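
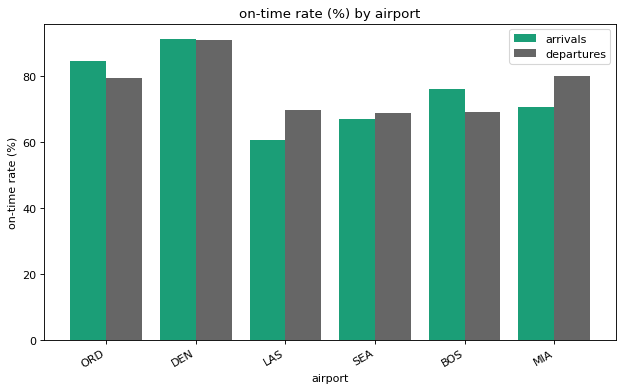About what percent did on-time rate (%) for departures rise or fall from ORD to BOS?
≈ -12.5%

ORD ≈ 80, BOS ≈ 70; (70 − 80) / 80 ≈ -12.5%.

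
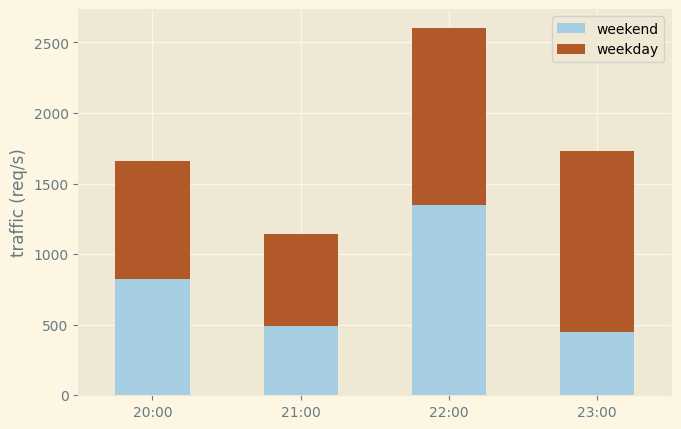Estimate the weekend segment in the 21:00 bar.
≈ 500

weekend top ≈ 500, bottom ≈ 0; segment ≈ 500.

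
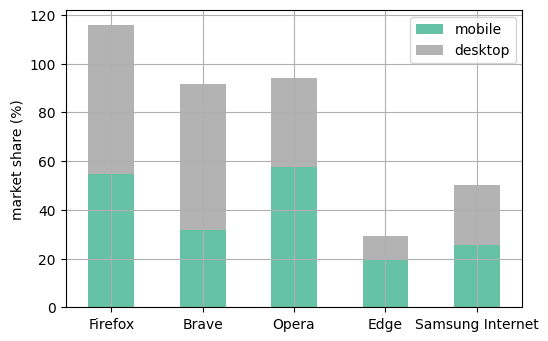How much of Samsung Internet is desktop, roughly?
desktop top ≈ 50, bottom ≈ 30; segment ≈ 20.

≈ 20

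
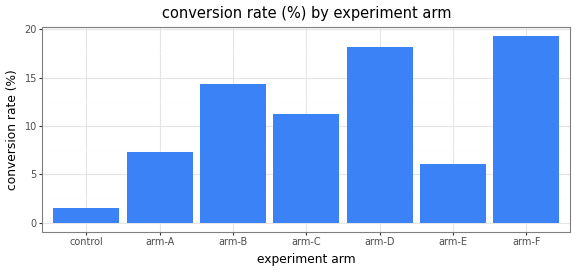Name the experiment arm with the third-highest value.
arm-B

Top 4: arm-F ≈ 20, arm-D ≈ 18, arm-B ≈ 14, arm-C ≈ 12.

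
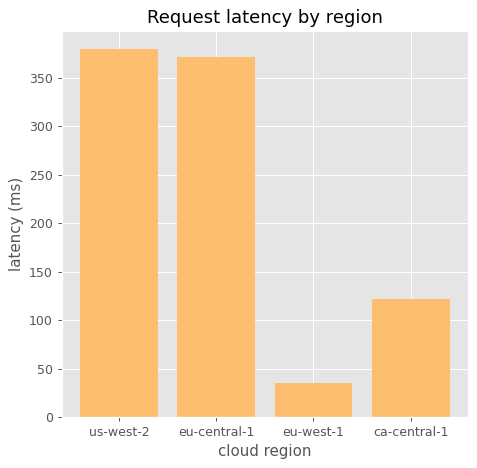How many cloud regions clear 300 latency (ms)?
Above 300: us-west-2, eu-central-1.

2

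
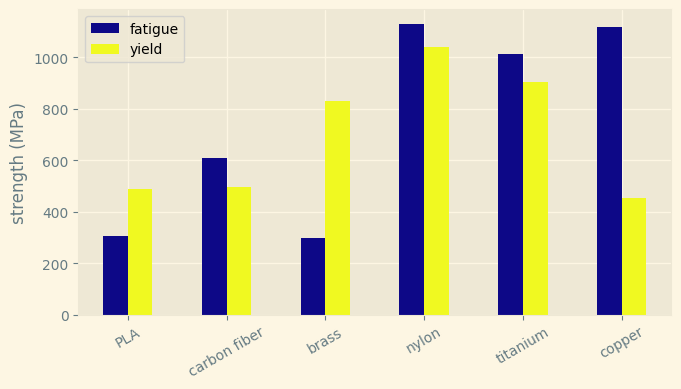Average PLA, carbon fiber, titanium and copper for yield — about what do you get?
(500 + 500 + 900 + 500) / 4 ≈ 600.

≈ 600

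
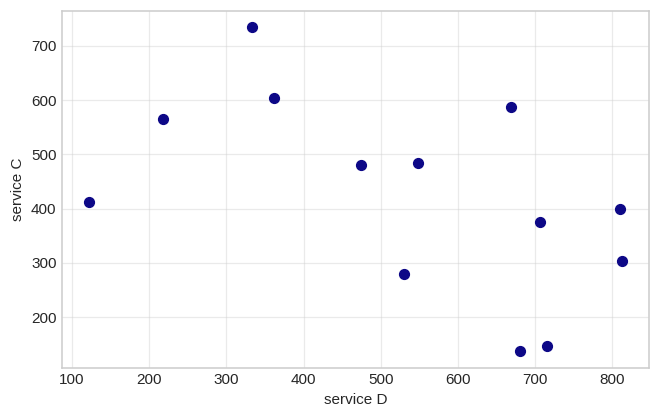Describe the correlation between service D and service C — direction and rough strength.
negative, moderate

Points are negatively correlated; moderate (|r| ≈ 0.5).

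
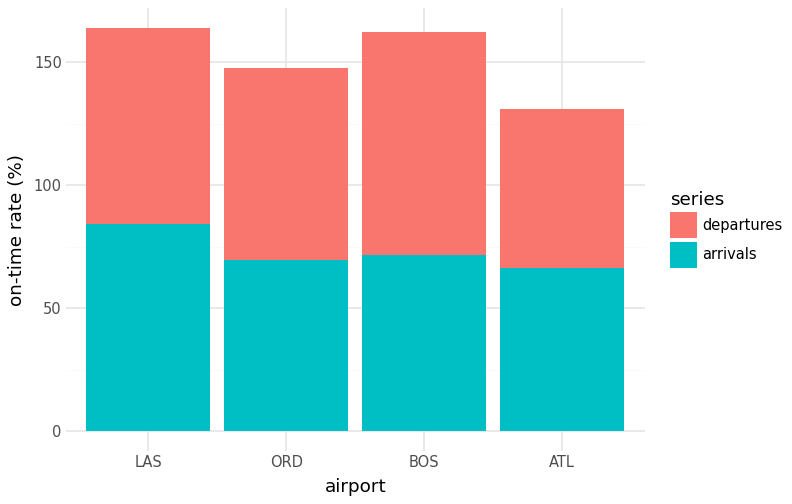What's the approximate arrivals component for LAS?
≈ 80

arrivals top ≈ 80, bottom ≈ 0; segment ≈ 80.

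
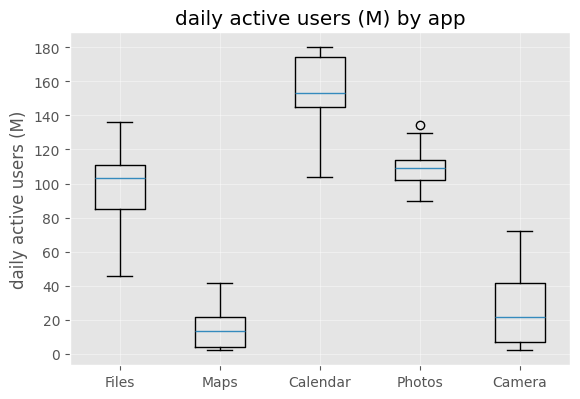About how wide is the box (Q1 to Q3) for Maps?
Q3 ≈ 20, Q1 ≈ 0; IQR ≈ 20.

≈ 20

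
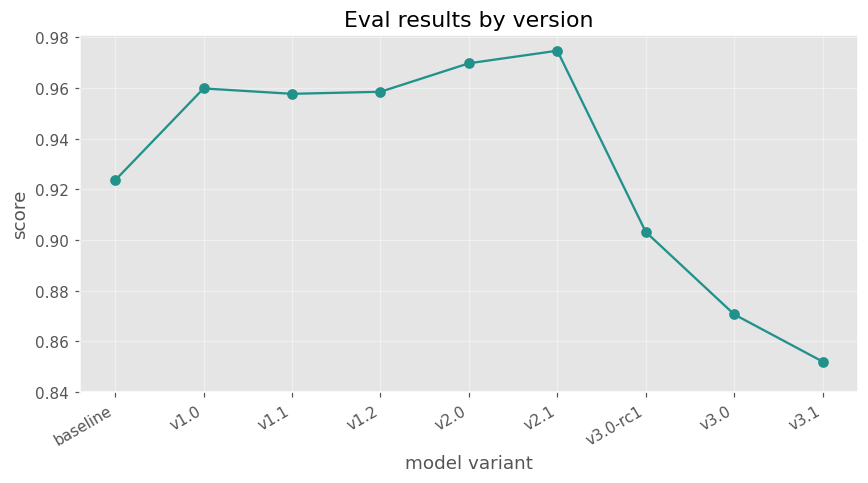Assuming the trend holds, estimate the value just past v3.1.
Last three: 0.90, 0.88, 0.86 → slope ≈ -0.02/step → next ≈ 0.84.

≈ 0.84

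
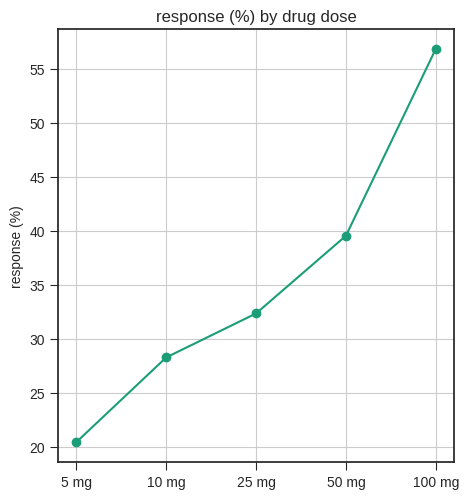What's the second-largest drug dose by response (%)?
50 mg

Top 3: 100 mg ≈ 55, 50 mg ≈ 40, 25 mg ≈ 30.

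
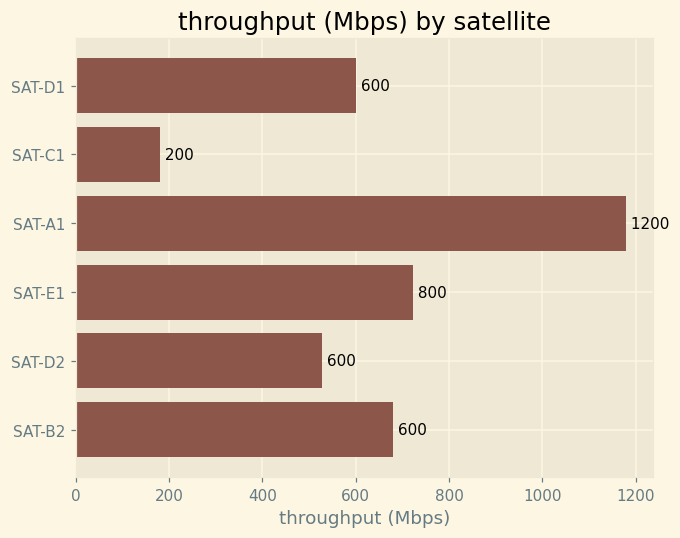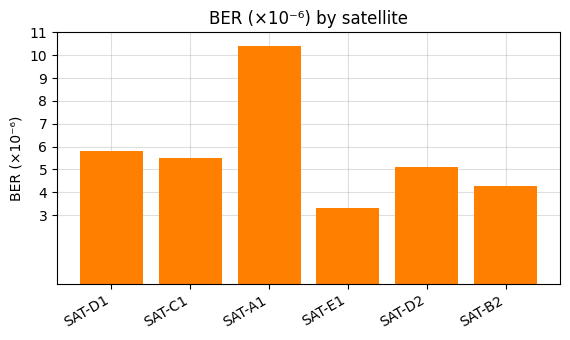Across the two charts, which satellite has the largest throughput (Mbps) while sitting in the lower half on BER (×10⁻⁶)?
Chart 2 median BER (×10⁻⁶) ≈ 5; below-median satellites: SAT-E1, SAT-D2, SAT-B2. Among those, SAT-E1 has the highest throughput (Mbps) (≈ 800).

SAT-E1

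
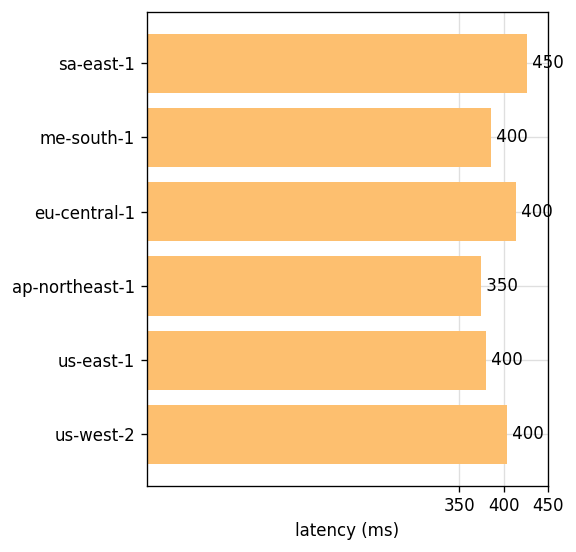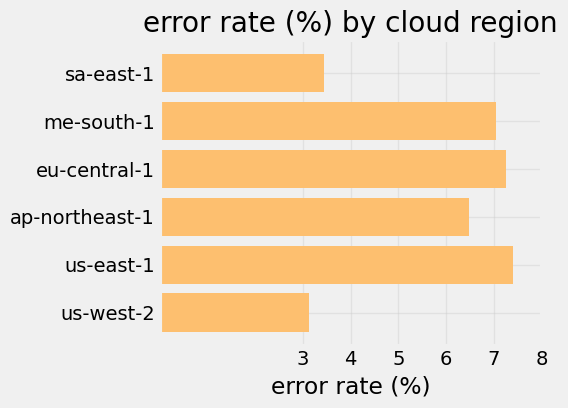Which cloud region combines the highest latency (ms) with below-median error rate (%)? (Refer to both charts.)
sa-east-1

Chart 2 median error rate (%) ≈ 7; below-median cloud regions: sa-east-1, ap-northeast-1, us-west-2. Among those, sa-east-1 has the highest latency (ms) (≈ 450).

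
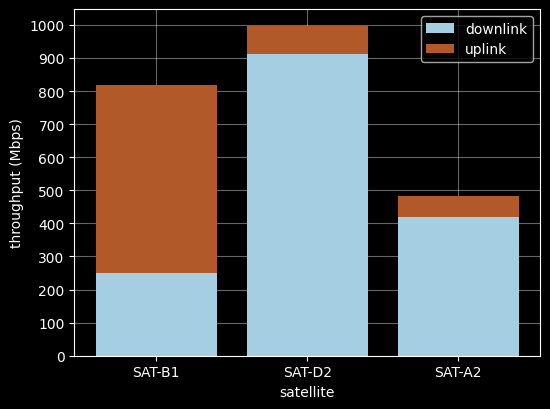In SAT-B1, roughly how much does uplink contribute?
≈ 600

uplink top ≈ 800, bottom ≈ 200; segment ≈ 600.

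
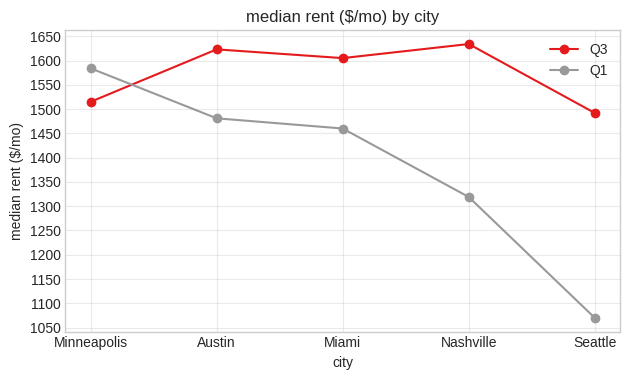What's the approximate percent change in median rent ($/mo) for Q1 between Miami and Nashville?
Miami ≈ 1450, Nashville ≈ 1300; (1300 − 1450) / 1450 ≈ -10.3%.

≈ -10.3%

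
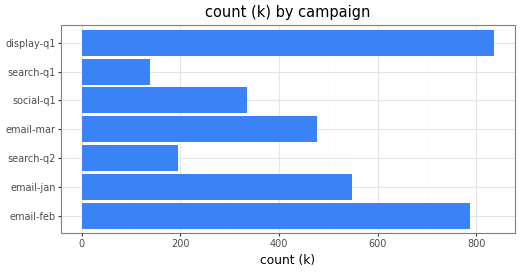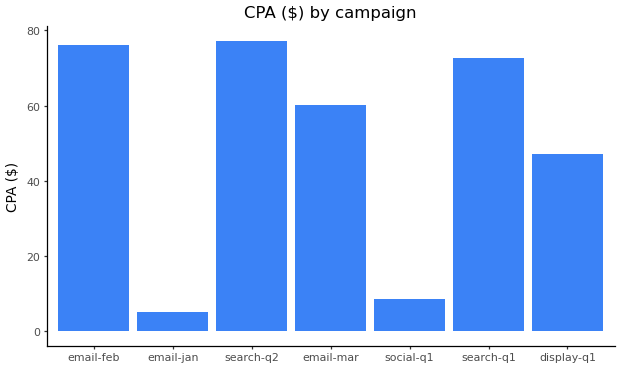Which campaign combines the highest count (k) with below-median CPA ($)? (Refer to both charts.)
Chart 2 median CPA ($) ≈ 60; below-median campaigns: email-jan, social-q1, display-q1. Among those, display-q1 has the highest count (k) (≈ 800).

display-q1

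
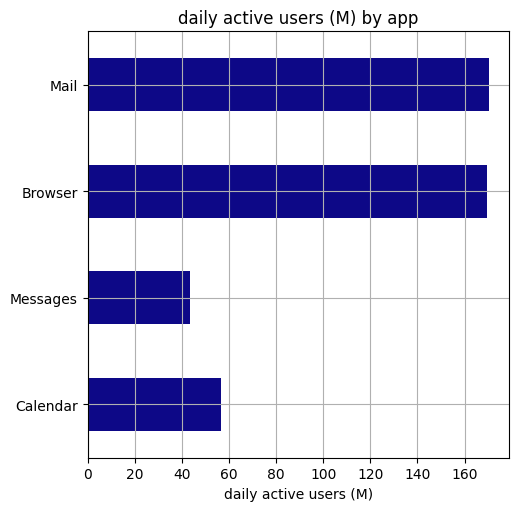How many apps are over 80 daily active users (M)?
Above 80: Browser, Mail.

2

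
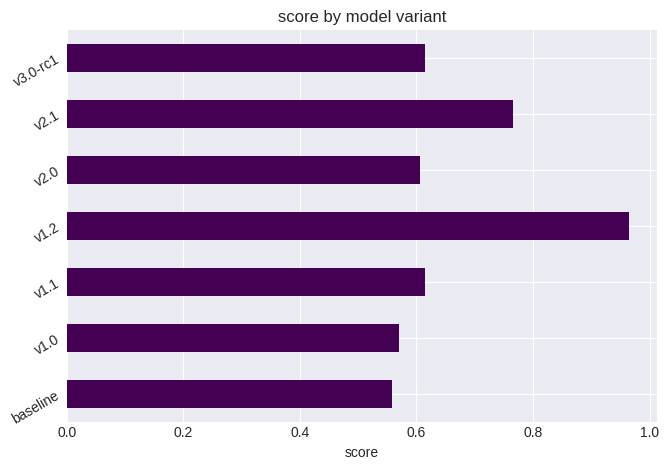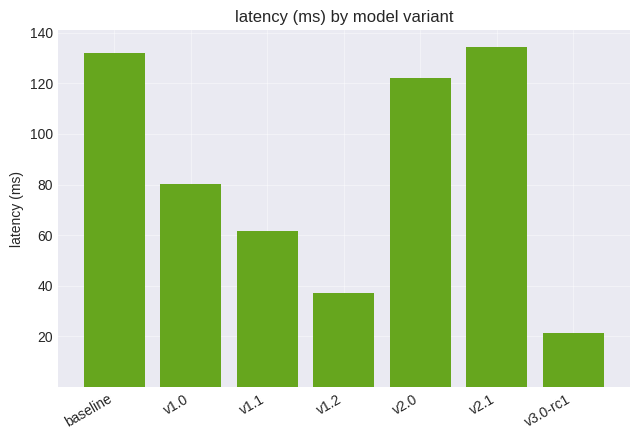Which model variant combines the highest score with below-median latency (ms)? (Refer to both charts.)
v1.2

Chart 2 median latency (ms) ≈ 80; below-median model variants: v1.1, v1.2, v3.0-rc1. Among those, v1.2 has the highest score (≈ 1).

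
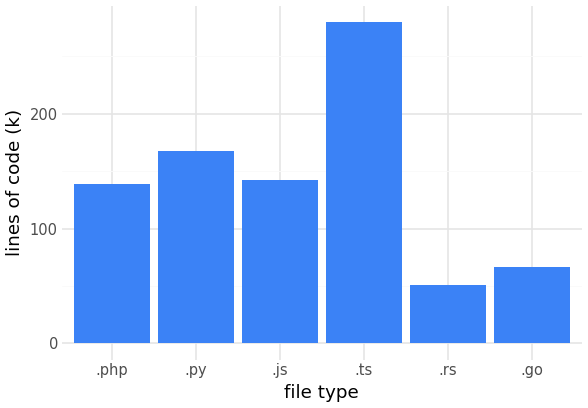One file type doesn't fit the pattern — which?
.ts ≈ 275; the rest sit between ≈ 50 and ≈ 175.

.ts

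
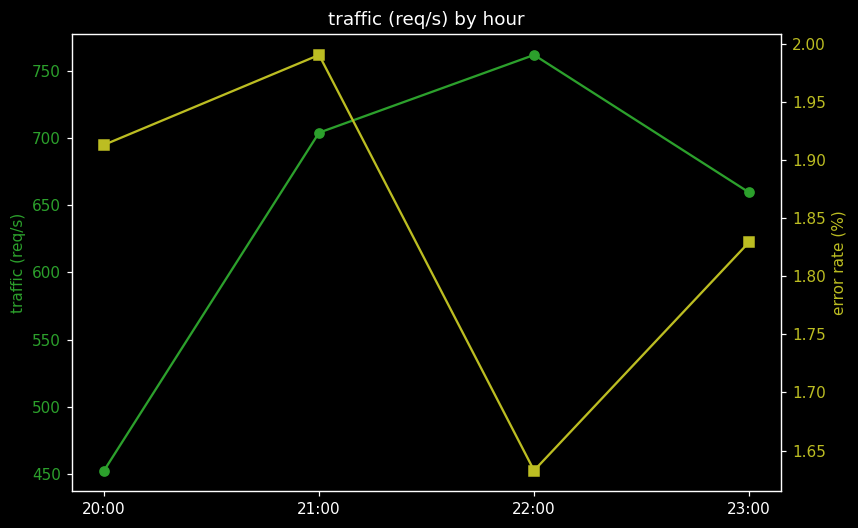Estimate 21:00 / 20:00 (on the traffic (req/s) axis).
21:00 ≈ 700, 20:00 ≈ 450; 700/450 ≈ 1.56.

≈ 1.56×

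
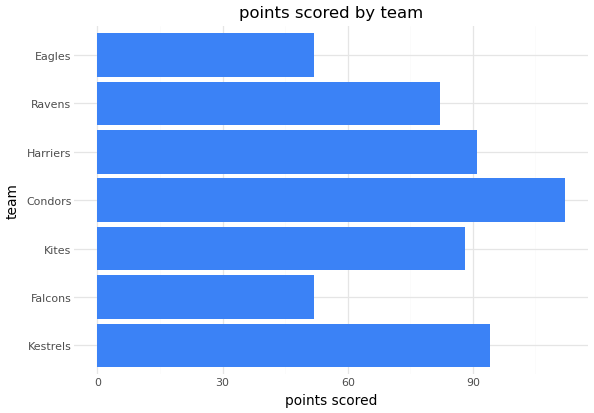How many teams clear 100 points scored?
Above 100: Condors.

1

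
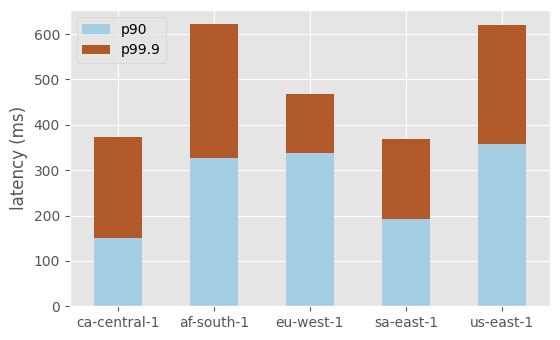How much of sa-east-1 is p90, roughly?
≈ 200

p90 top ≈ 200, bottom ≈ 0; segment ≈ 200.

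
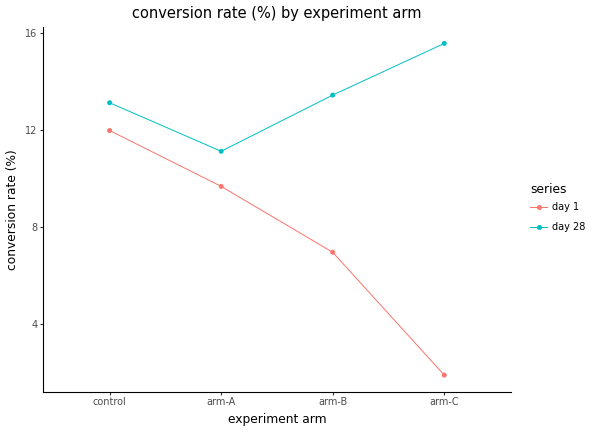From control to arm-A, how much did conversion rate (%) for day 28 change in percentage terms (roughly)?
control ≈ 14, arm-A ≈ 12; (12 − 14) / 14 ≈ -14.3%.

≈ -14.3%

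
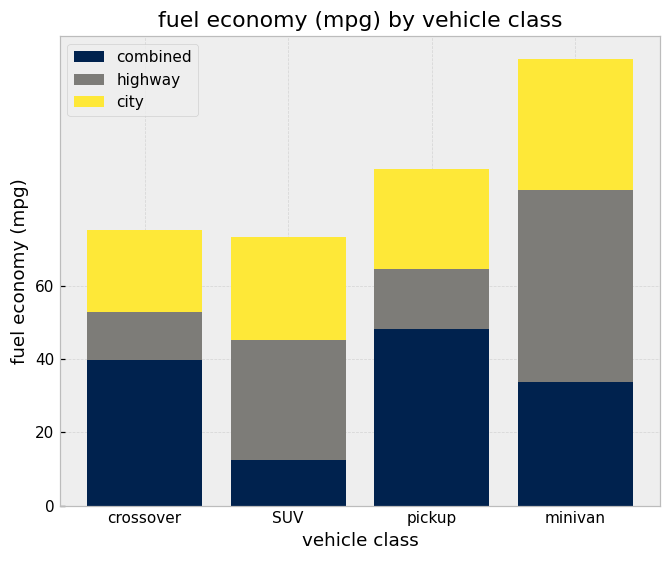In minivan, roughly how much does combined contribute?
≈ 40

combined top ≈ 40, bottom ≈ 0; segment ≈ 40.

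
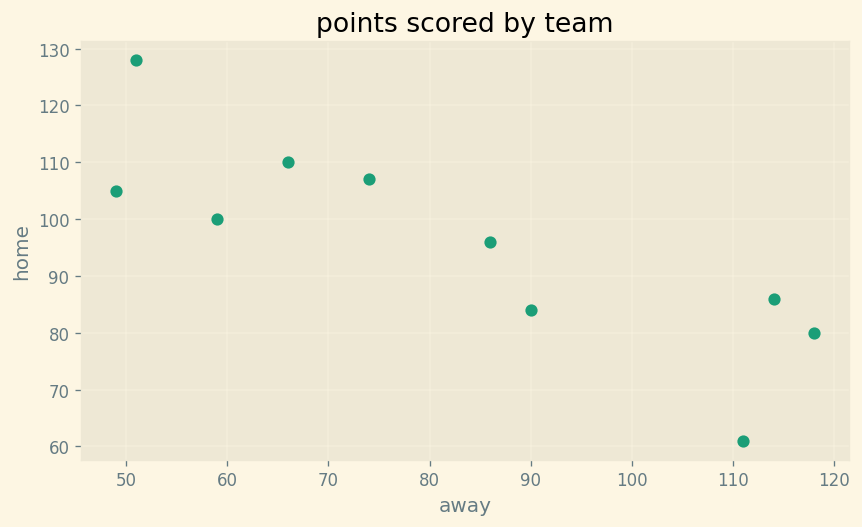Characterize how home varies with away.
negative, strong

Points are negatively correlated; strong (|r| ≈ 0.8).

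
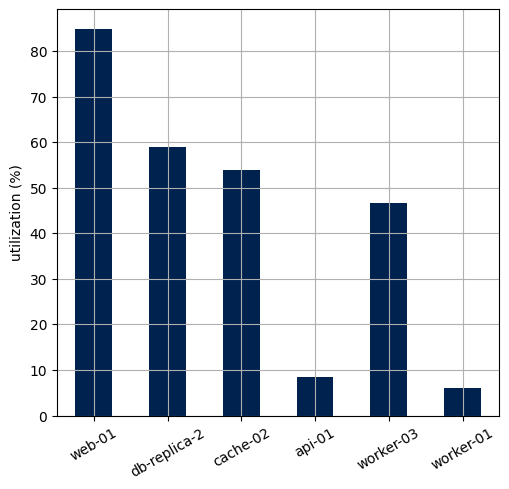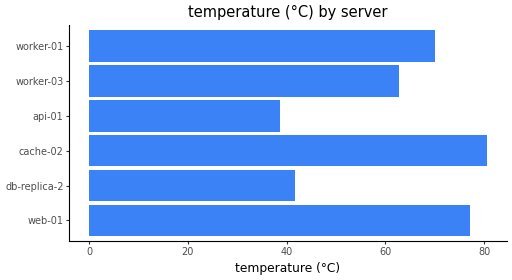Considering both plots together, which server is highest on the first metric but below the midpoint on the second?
db-replica-2

Chart 2 median temperature (°C) ≈ 70; below-median servers: db-replica-2, api-01, worker-03. Among those, db-replica-2 has the highest utilization (%) (≈ 60).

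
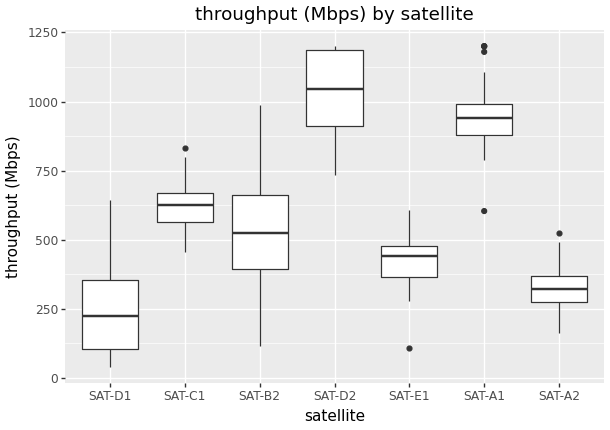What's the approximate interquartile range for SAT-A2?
Q3 ≈ 400, Q1 ≈ 300; IQR ≈ 100.

≈ 100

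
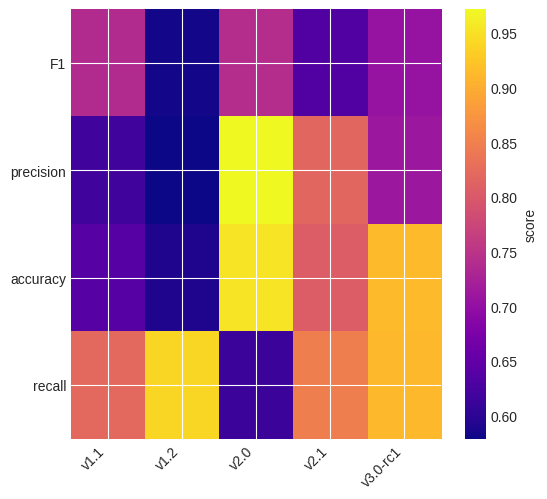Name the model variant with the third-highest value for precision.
Top 4 for precision: v2.0 ≈ 0.95, v2.1 ≈ 0.80, v3.0-rc1 ≈ 0.70, v1.1 ≈ 0.60.

v3.0-rc1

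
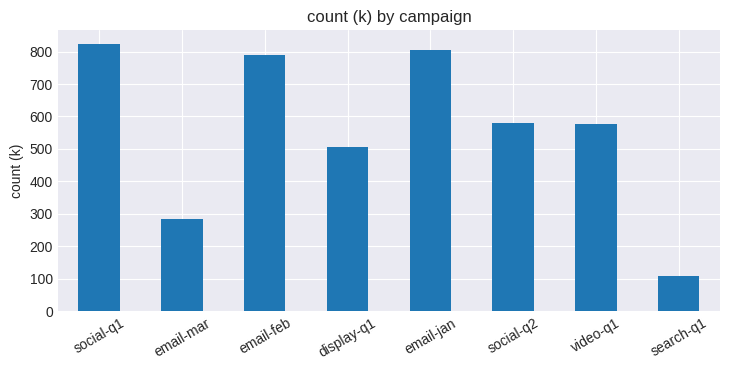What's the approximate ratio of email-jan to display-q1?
≈ 1.6×

email-jan ≈ 800, display-q1 ≈ 500; 800/500 ≈ 1.6.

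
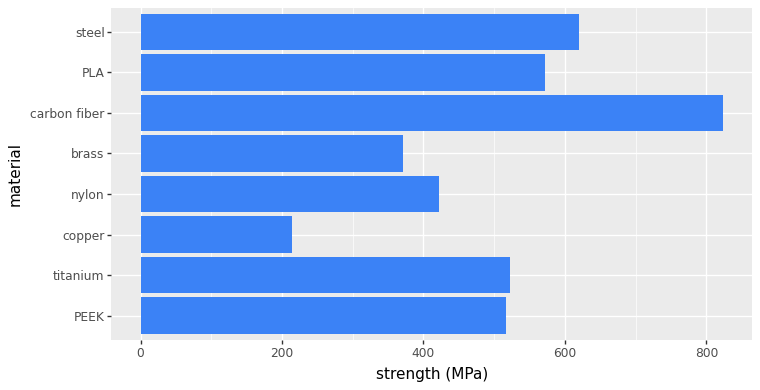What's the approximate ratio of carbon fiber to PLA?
≈ 1.33×

carbon fiber ≈ 800, PLA ≈ 600; 800/600 ≈ 1.33.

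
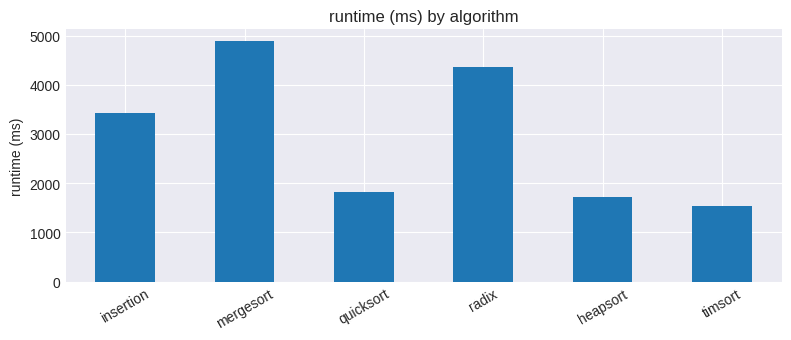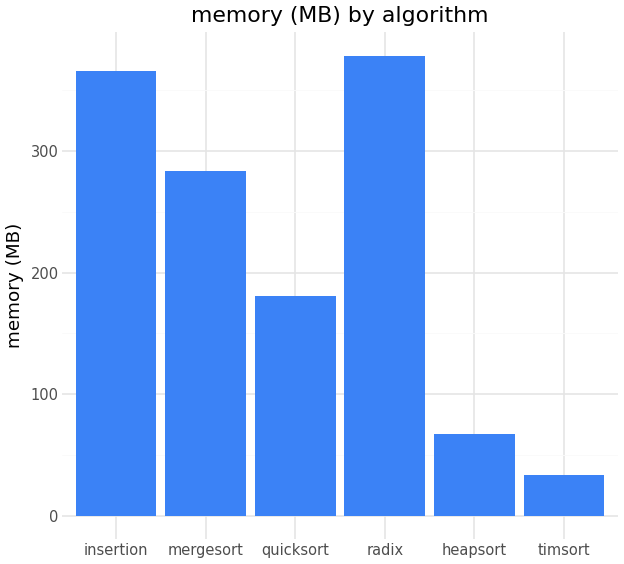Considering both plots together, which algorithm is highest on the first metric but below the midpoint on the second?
quicksort

Chart 2 median memory (MB) ≈ 250; below-median algorithms: quicksort, heapsort, timsort. Among those, quicksort has the highest runtime (ms) (≈ 2000).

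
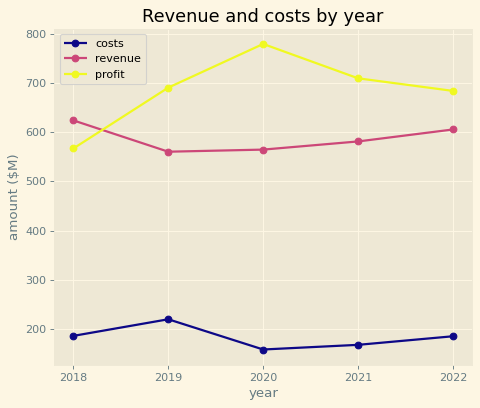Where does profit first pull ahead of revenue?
2019

2018: profit ≈ 600 vs revenue ≈ 600 (not yet); 2019: profit ≈ 700 vs revenue ≈ 600 (first crossover).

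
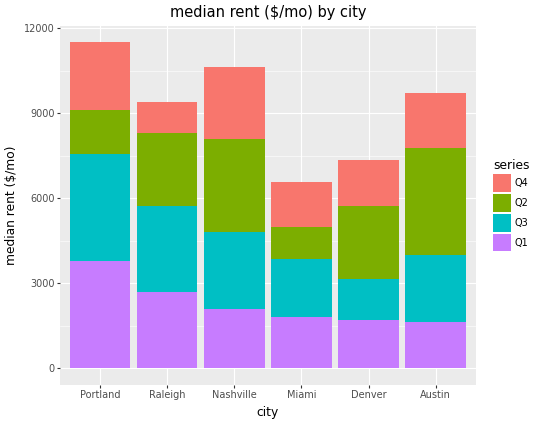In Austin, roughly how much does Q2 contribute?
≈ 4000

Q2 top ≈ 8000, bottom ≈ 4000; segment ≈ 4000.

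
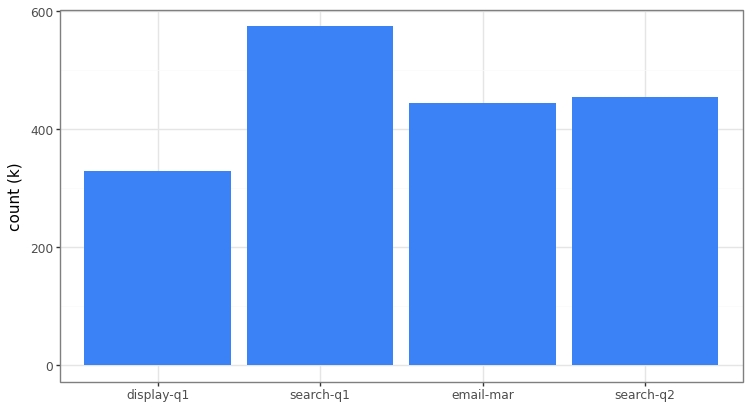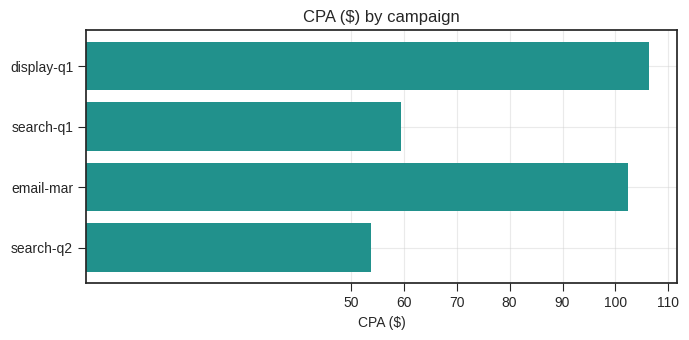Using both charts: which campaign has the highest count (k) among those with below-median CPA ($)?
Chart 2 median CPA ($) ≈ 80; below-median campaigns: search-q1, search-q2. Among those, search-q1 has the highest count (k) (≈ 600).

search-q1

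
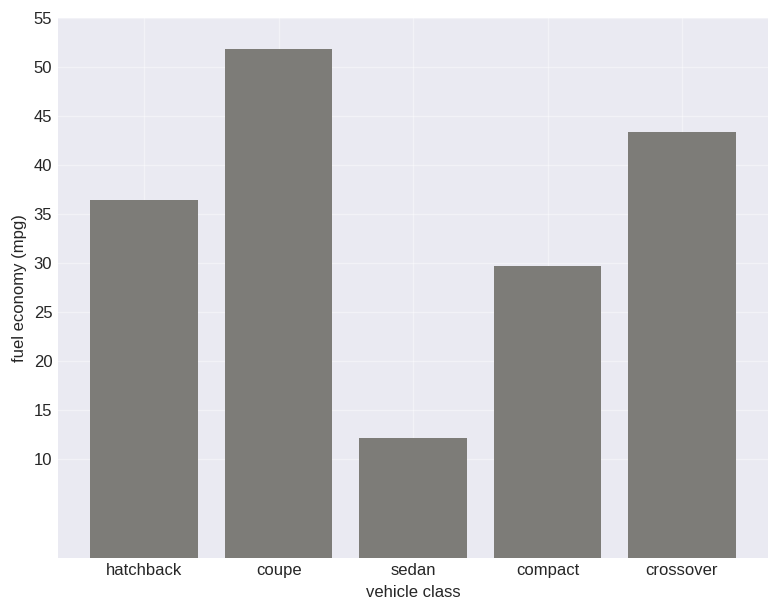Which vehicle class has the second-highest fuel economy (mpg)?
Top 3: coupe ≈ 50, crossover ≈ 45, hatchback ≈ 35.

crossover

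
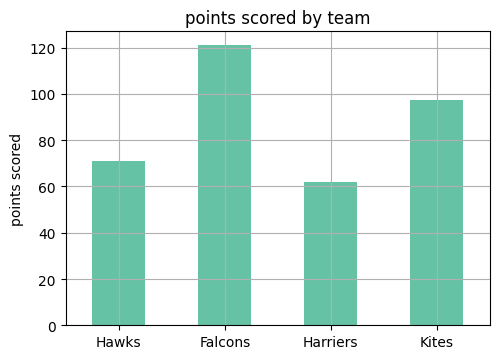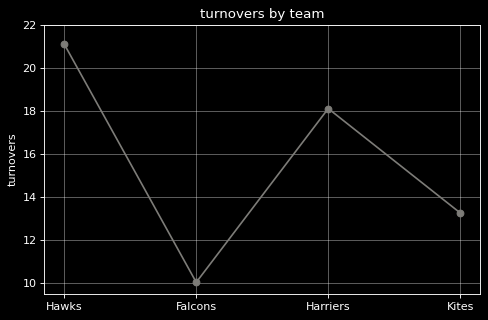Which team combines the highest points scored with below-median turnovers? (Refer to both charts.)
Falcons

Chart 2 median turnovers ≈ 16; below-median teams: Falcons, Kites. Among those, Falcons has the highest points scored (≈ 120).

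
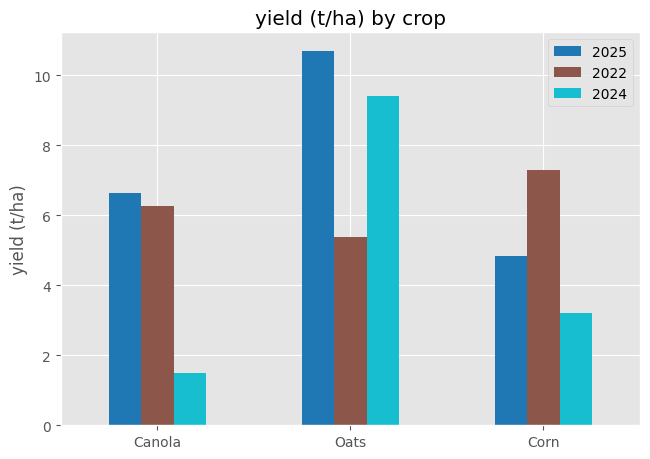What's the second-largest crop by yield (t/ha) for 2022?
Top 3 for 2022: Corn ≈ 7, Canola ≈ 6, Oats ≈ 5.

Canola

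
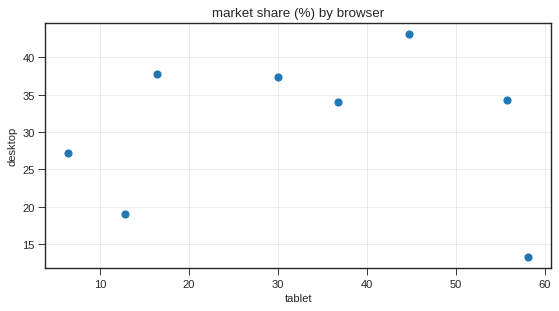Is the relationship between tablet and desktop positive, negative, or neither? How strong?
no clear correlation

Points are roughly uncorrelated; weak (|r| ≈ 0.0).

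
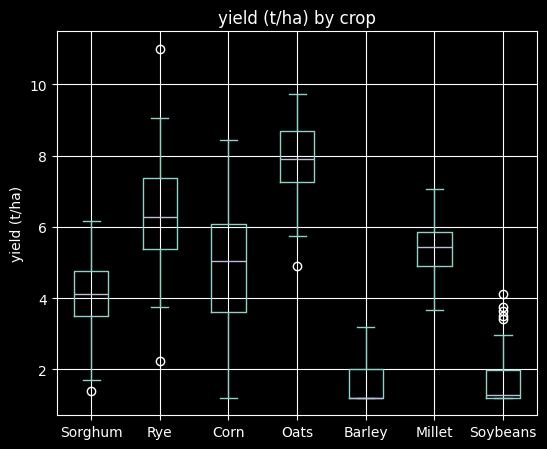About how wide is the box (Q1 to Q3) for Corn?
Q3 ≈ 6, Q1 ≈ 4; IQR ≈ 2.

≈ 2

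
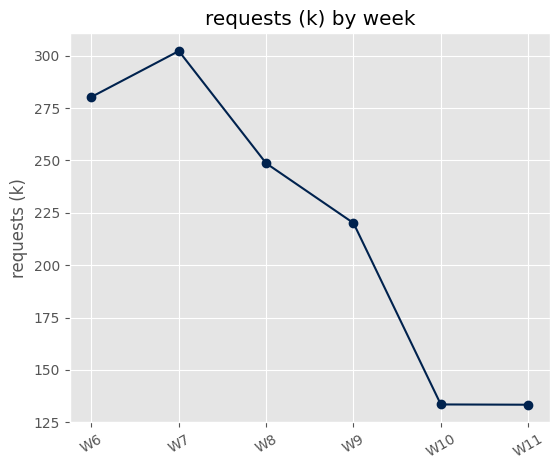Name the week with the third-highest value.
Top 4: W7 ≈ 300, W6 ≈ 280, W8 ≈ 240, W9 ≈ 220.

W8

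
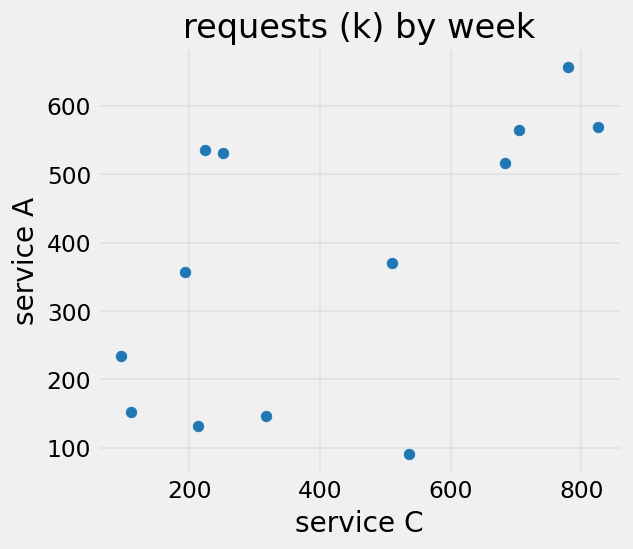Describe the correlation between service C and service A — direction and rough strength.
Points are positively correlated; moderate (|r| ≈ 0.6).

positive, moderate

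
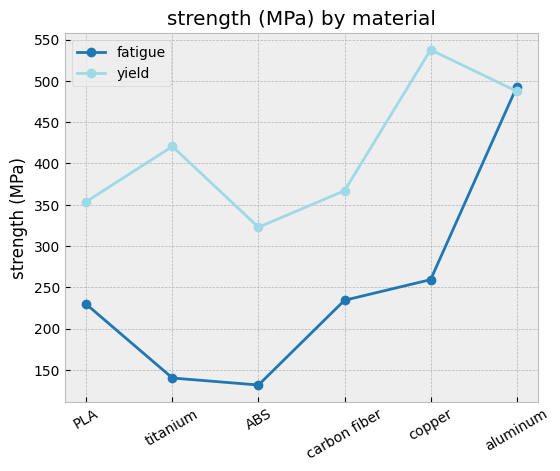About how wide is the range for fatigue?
Max aluminum ≈ 500, min ABS ≈ 150; range ≈ 350.

≈ 350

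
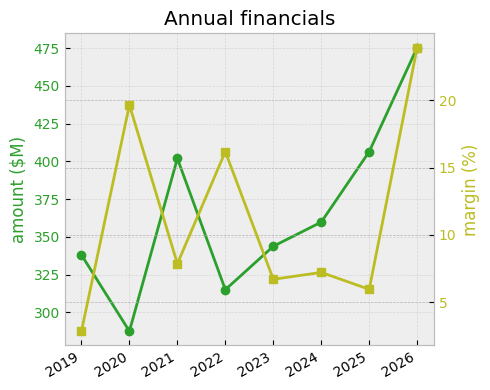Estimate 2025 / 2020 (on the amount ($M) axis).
2025 ≈ 400, 2020 ≈ 280; 400/280 ≈ 1.43.

≈ 1.43×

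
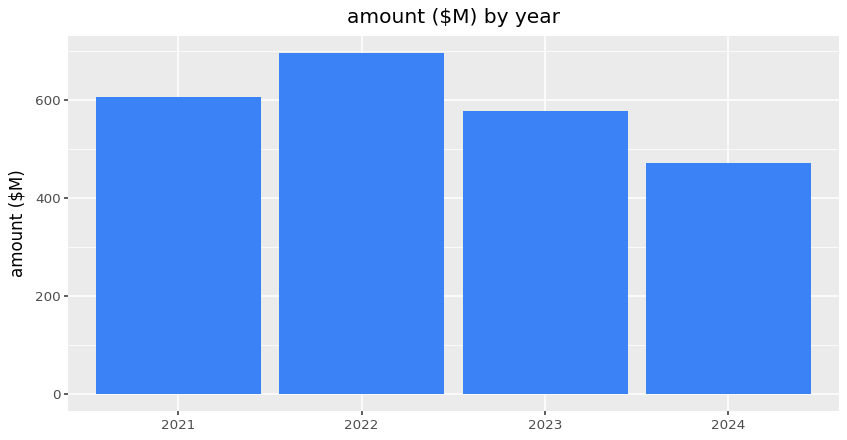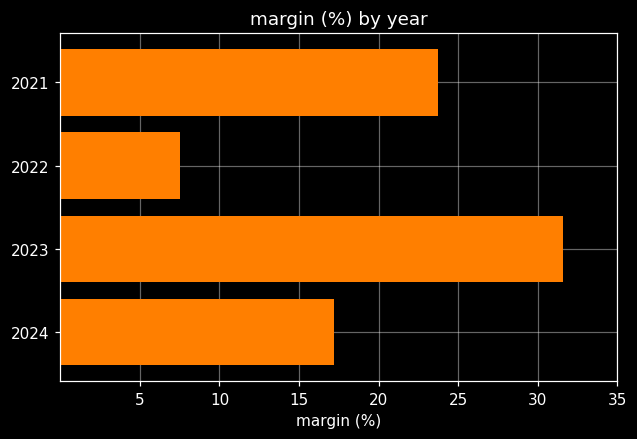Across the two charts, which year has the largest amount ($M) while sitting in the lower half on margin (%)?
Chart 2 median margin (%) ≈ 20; below-median years: 2022, 2024. Among those, 2022 has the highest amount ($M) (≈ 700).

2022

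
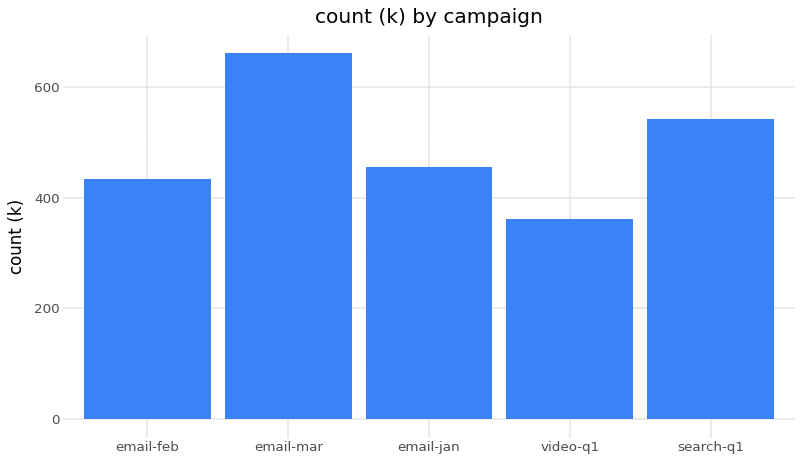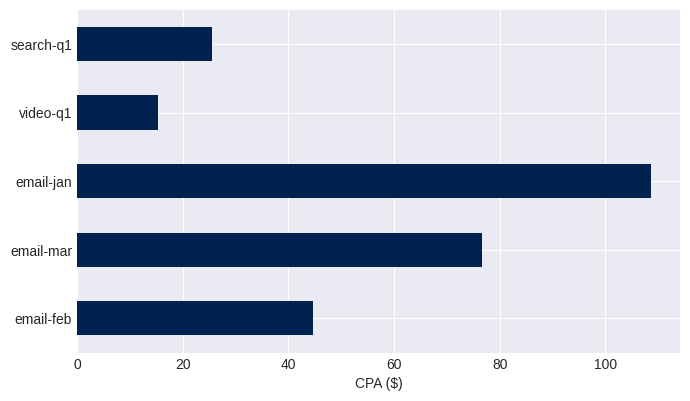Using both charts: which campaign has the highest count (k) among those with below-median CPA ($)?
Chart 2 median CPA ($) ≈ 40; below-median campaigns: video-q1, search-q1. Among those, search-q1 has the highest count (k) (≈ 500).

search-q1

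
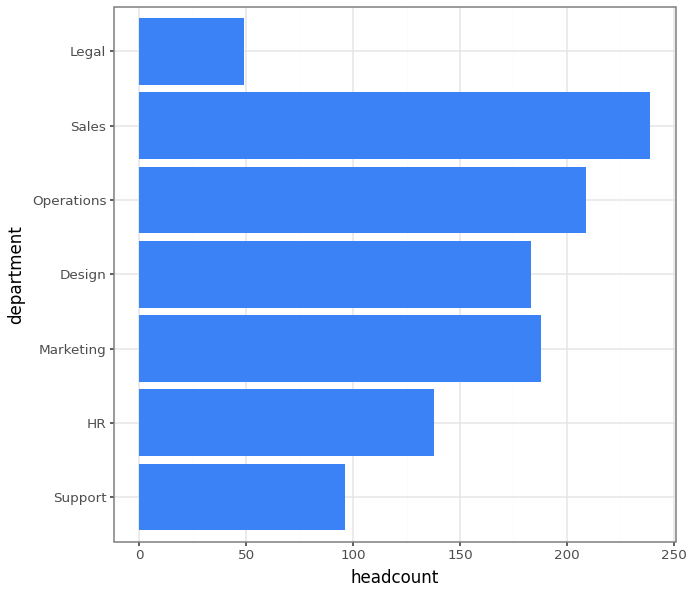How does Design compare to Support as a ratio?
Design ≈ 180, Support ≈ 100; 180/100 ≈ 1.8.

≈ 1.8×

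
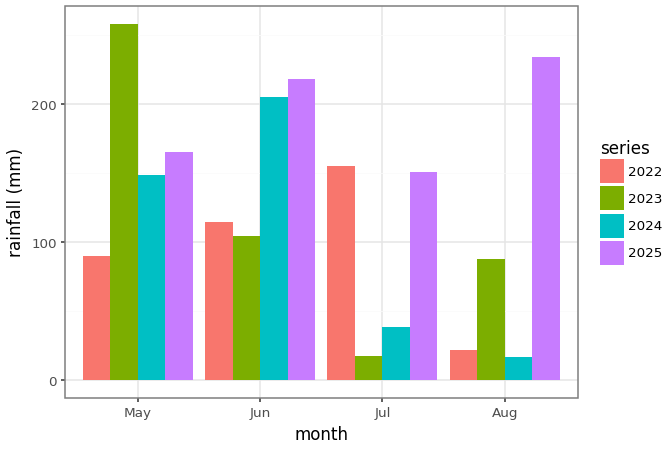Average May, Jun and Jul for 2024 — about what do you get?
(150 + 200 + 50) / 3 ≈ 133.

≈ 133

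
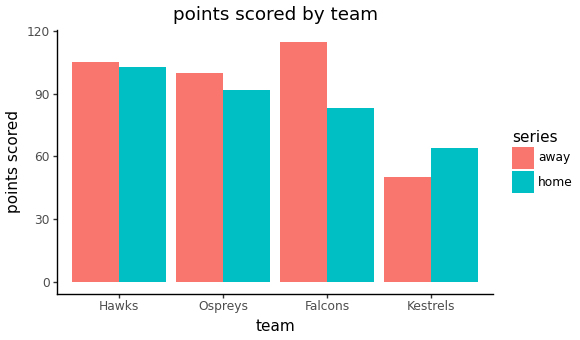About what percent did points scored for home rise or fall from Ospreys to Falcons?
≈ -11.1%

Ospreys ≈ 90, Falcons ≈ 80; (80 − 90) / 90 ≈ -11.1%.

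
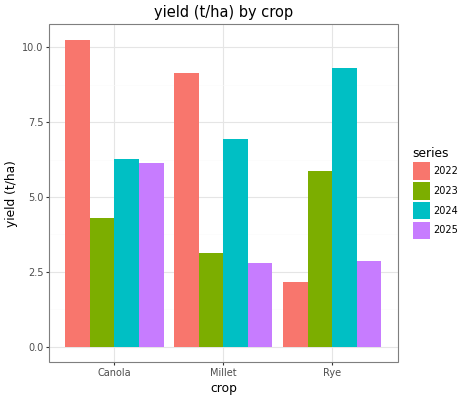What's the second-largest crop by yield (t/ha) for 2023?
Canola

Top 3 for 2023: Rye ≈ 6, Canola ≈ 4, Millet ≈ 3.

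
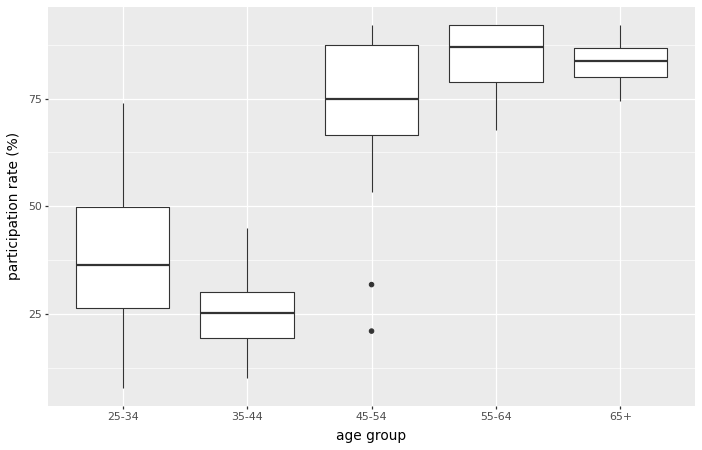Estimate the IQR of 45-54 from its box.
Q3 ≈ 85, Q1 ≈ 65; IQR ≈ 20.

≈ 20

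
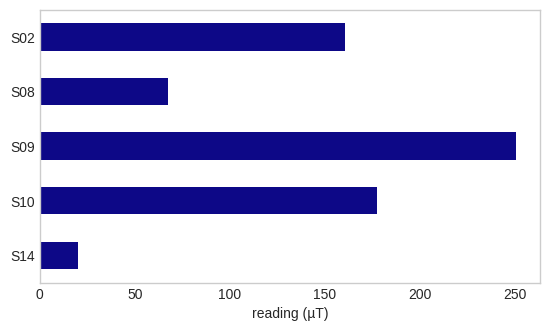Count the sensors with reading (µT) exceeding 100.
3

Above 100: S10, S09, S02.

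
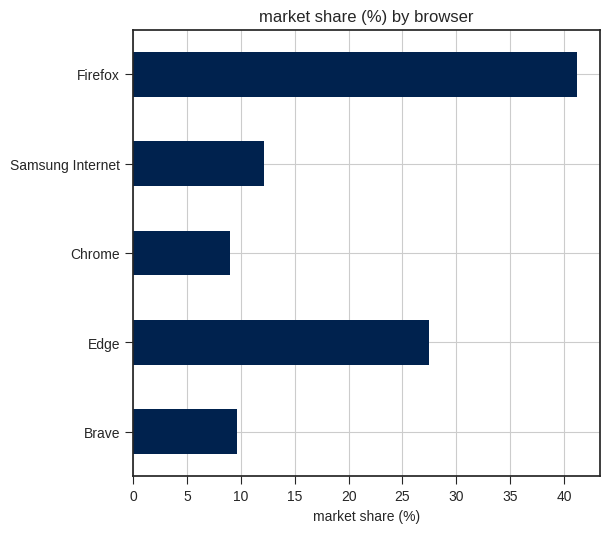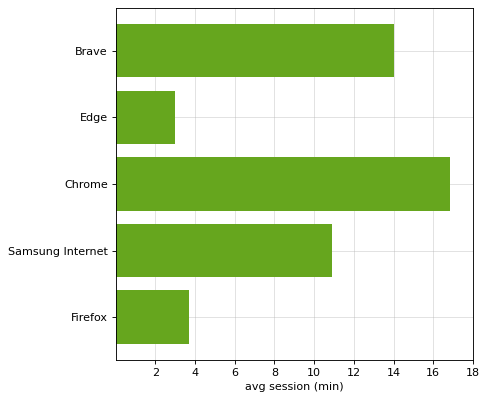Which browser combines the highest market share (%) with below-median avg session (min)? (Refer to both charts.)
Chart 2 median avg session (min) ≈ 10; below-median browsers: Edge, Firefox. Among those, Firefox has the highest market share (%) (≈ 40).

Firefox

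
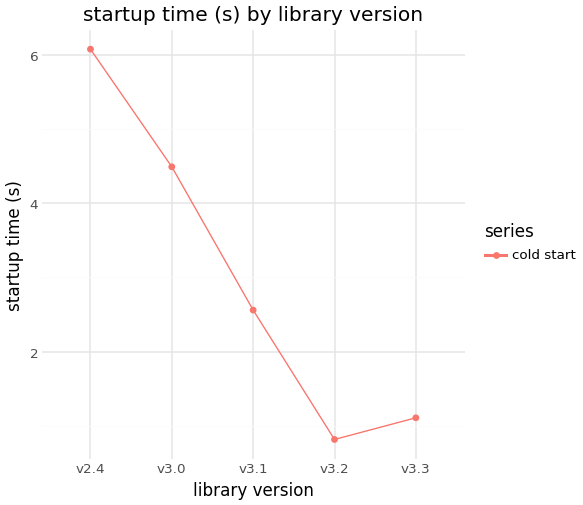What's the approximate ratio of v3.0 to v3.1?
≈ 1.8×

v3.0 ≈ 4.5, v3.1 ≈ 2.5; 4.5/2.5 ≈ 1.8.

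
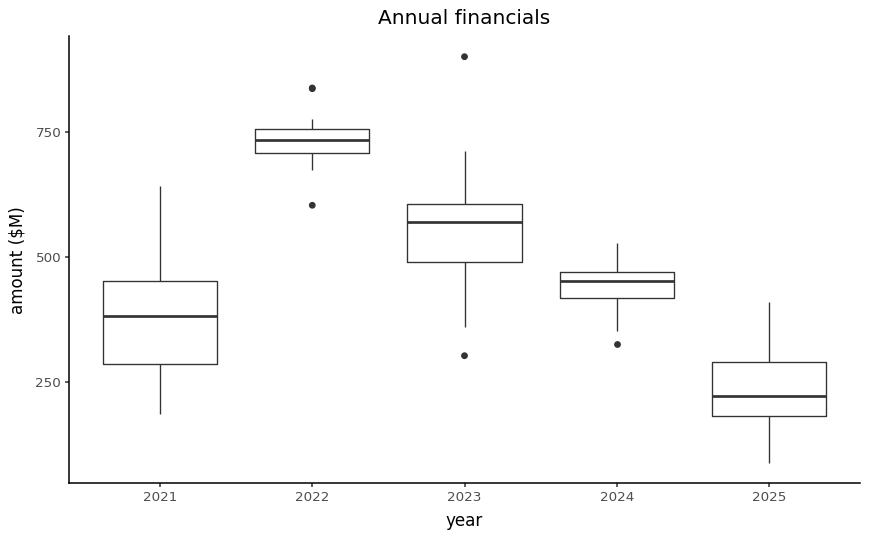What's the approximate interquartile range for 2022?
≈ 50

Q3 ≈ 750, Q1 ≈ 700; IQR ≈ 50.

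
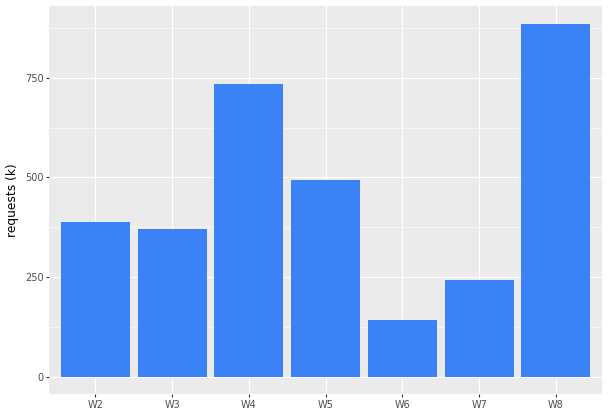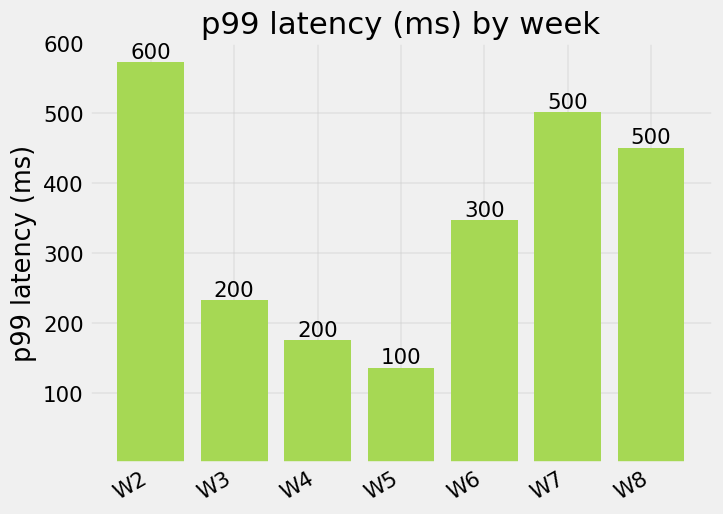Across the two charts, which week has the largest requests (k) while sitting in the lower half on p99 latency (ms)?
Chart 2 median p99 latency (ms) ≈ 300; below-median weeks: W3, W4, W5. Among those, W4 has the highest requests (k) (≈ 700).

W4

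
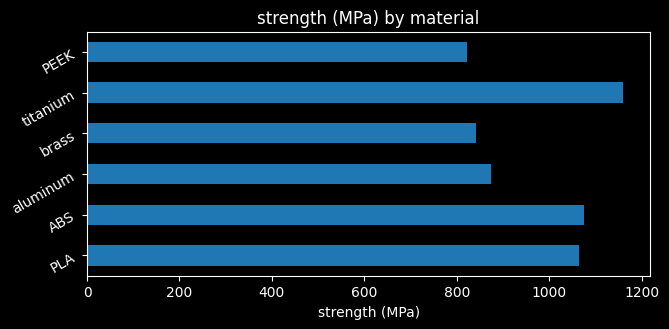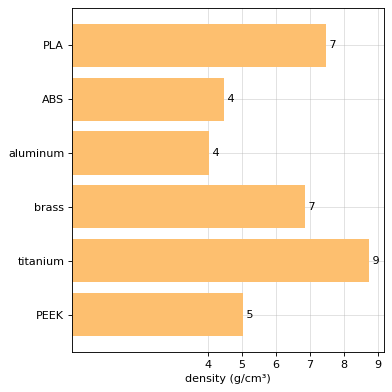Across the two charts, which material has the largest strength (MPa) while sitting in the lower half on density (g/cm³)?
Chart 2 median density (g/cm³) ≈ 6; below-median materials: ABS, aluminum, PEEK. Among those, ABS has the highest strength (MPa) (≈ 1000).

ABS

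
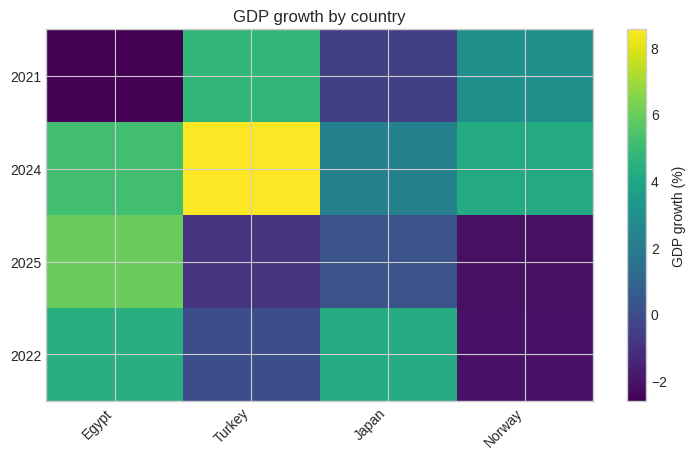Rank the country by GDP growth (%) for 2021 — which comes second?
Top 3 for 2021: Turkey ≈ 5, Norway ≈ 3, Japan ≈ -1.

Norway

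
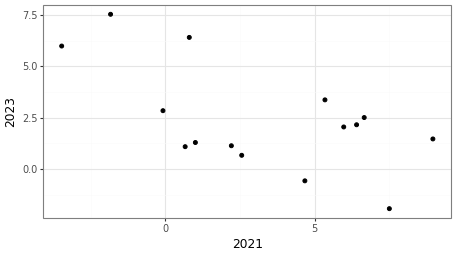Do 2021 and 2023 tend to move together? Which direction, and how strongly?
Points are negatively correlated; moderate (|r| ≈ 0.6).

negative, moderate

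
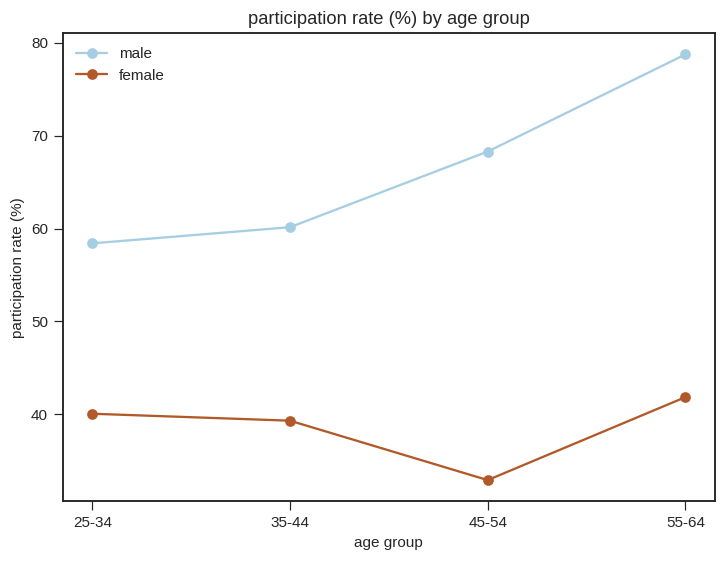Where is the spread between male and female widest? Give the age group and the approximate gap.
55-64: male ≈ 80, female ≈ 40 → gap ≈ 40. Next-largest (45-54) is only ≈ 35.

55-64, ≈ 40 %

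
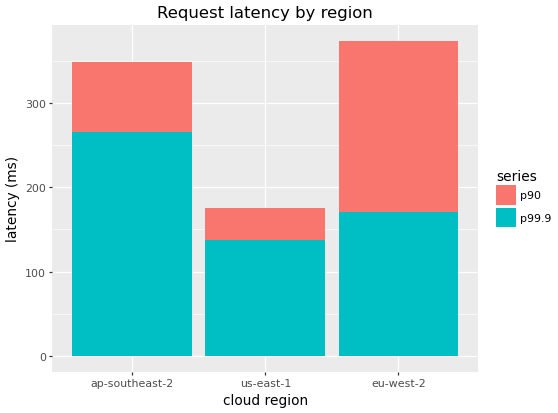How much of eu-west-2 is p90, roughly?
p90 top ≈ 350, bottom ≈ 150; segment ≈ 200.

≈ 200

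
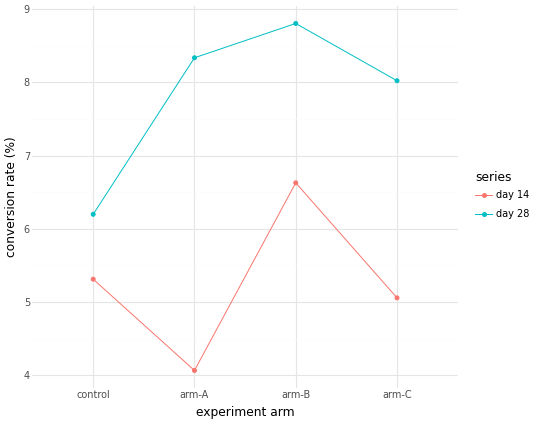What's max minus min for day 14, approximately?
Max arm-B ≈ 6.5, min arm-A ≈ 4.0; range ≈ 2.5.

≈ 2.5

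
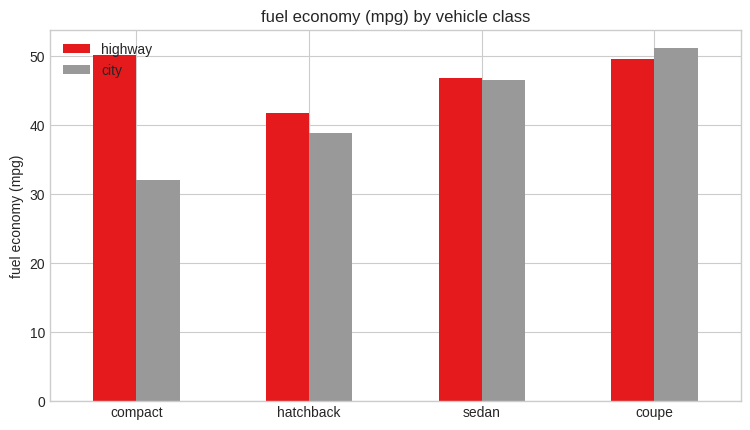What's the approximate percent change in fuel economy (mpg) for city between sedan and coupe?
≈ +11.1%

sedan ≈ 45, coupe ≈ 50; (50 − 45) / 45 ≈ +11.1%.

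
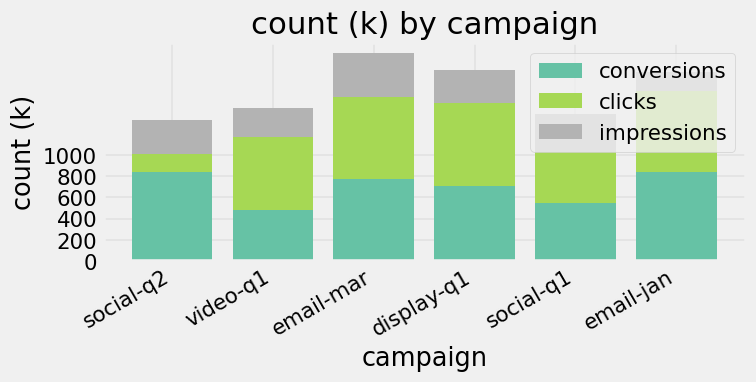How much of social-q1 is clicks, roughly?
clicks top ≈ 1000, bottom ≈ 600; segment ≈ 400.

≈ 400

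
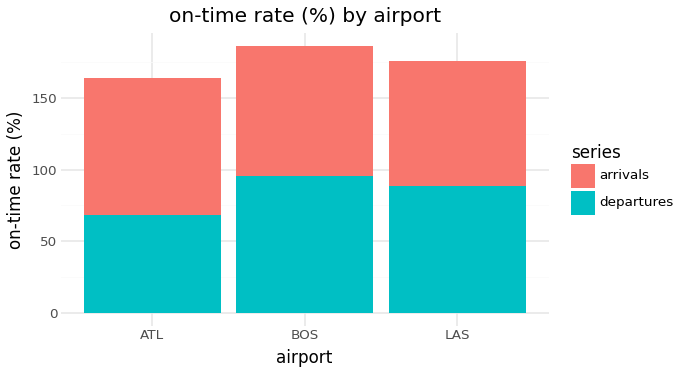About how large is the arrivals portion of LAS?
≈ 100

arrivals top ≈ 180, bottom ≈ 80; segment ≈ 100.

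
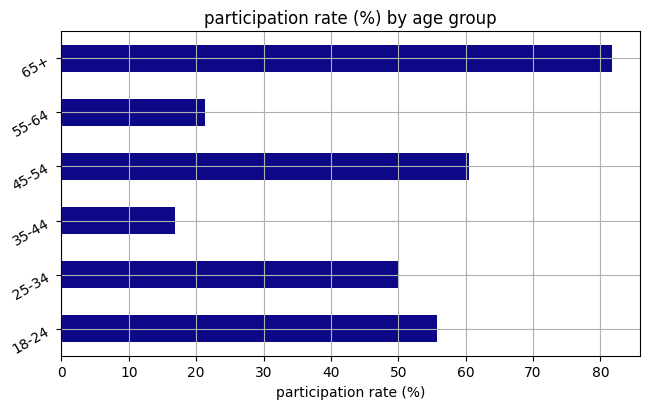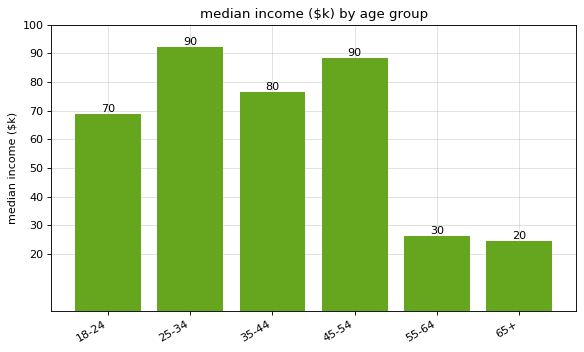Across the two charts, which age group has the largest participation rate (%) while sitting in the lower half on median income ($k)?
Chart 2 median median income ($k) ≈ 70; below-median age groups: 18-24, 55-64, 65+. Among those, 65+ has the highest participation rate (%) (≈ 80).

65+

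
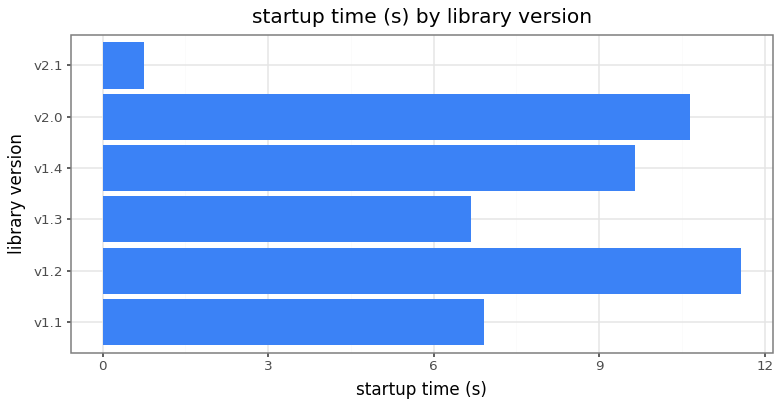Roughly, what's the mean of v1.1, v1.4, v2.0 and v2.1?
(7 + 10 + 11 + 1) / 4 ≈ 7.

≈ 7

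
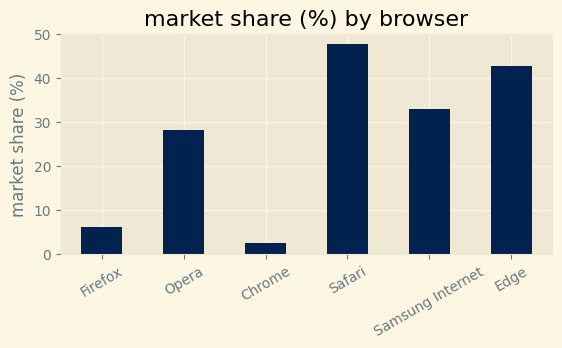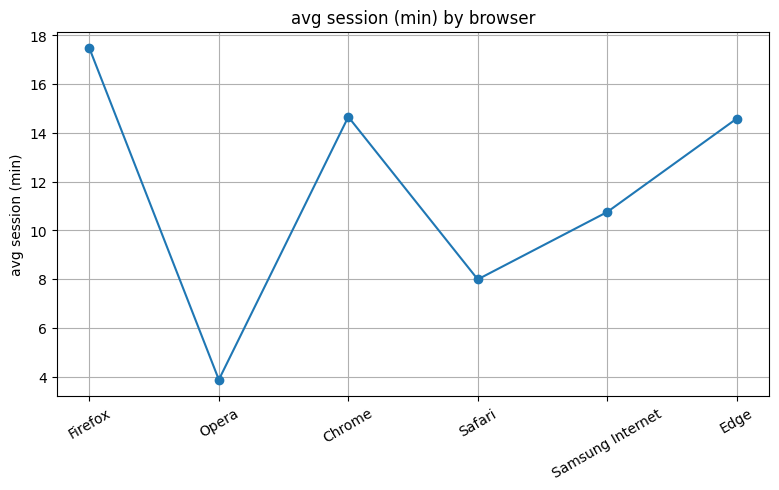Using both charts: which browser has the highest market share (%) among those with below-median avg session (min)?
Chart 2 median avg session (min) ≈ 12; below-median browsers: Opera, Safari, Samsung Internet. Among those, Safari has the highest market share (%) (≈ 50).

Safari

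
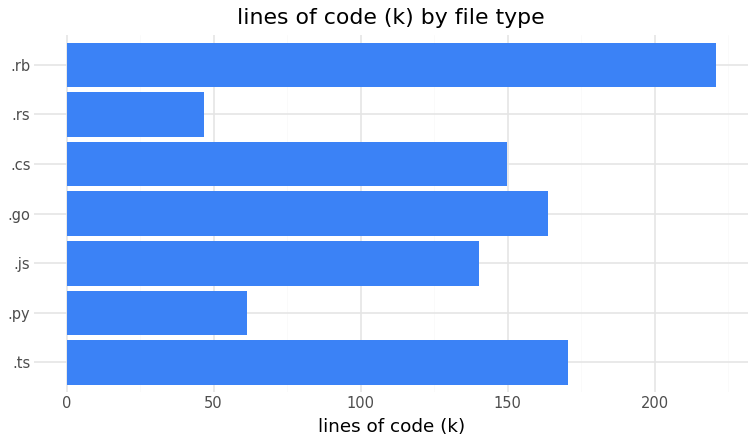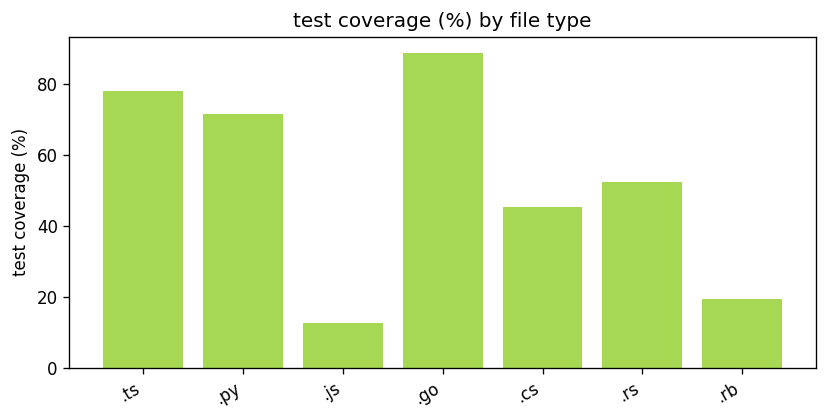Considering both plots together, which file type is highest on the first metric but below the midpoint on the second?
.rb

Chart 2 median test coverage (%) ≈ 50; below-median file types: .js, .cs, .rb. Among those, .rb has the highest lines of code (k) (≈ 225).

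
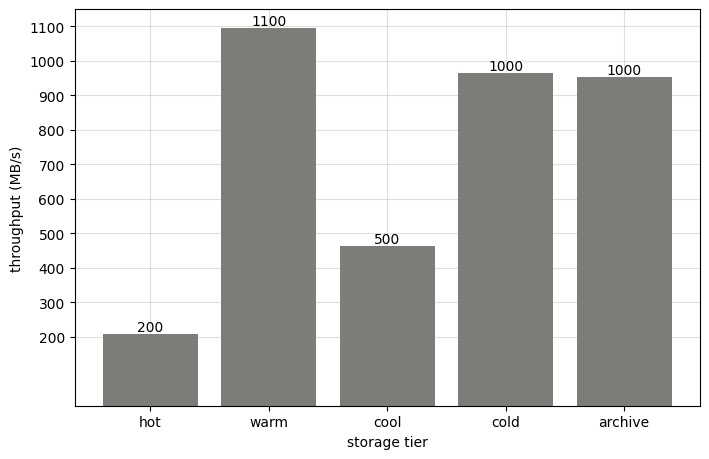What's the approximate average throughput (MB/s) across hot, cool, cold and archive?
(200 + 500 + 1000 + 1000) / 4 ≈ 675.

≈ 675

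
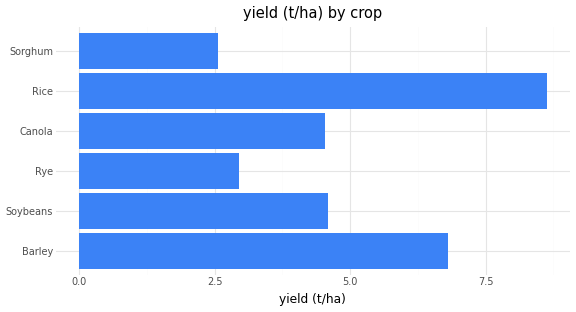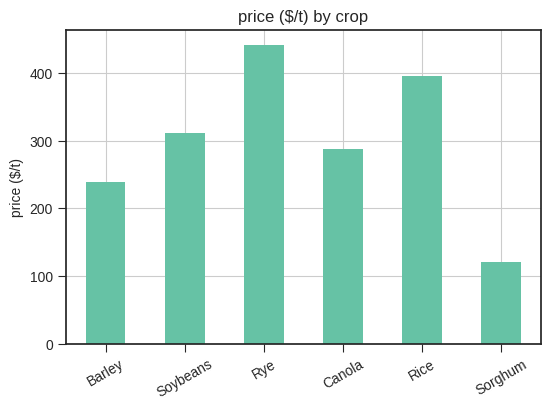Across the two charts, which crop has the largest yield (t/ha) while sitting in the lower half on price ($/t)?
Chart 2 median price ($/t) ≈ 300; below-median crops: Barley, Canola, Sorghum. Among those, Barley has the highest yield (t/ha) (≈ 7).

Barley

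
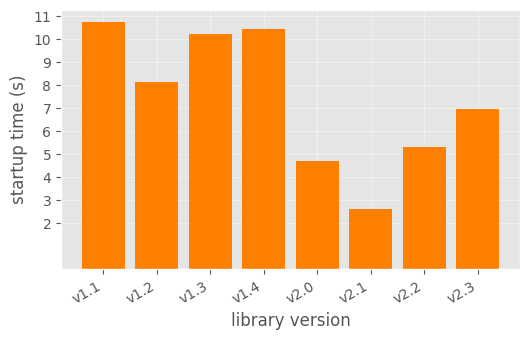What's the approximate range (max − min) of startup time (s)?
Max v1.1 ≈ 11, min v2.1 ≈ 3; range ≈ 8.

≈ 8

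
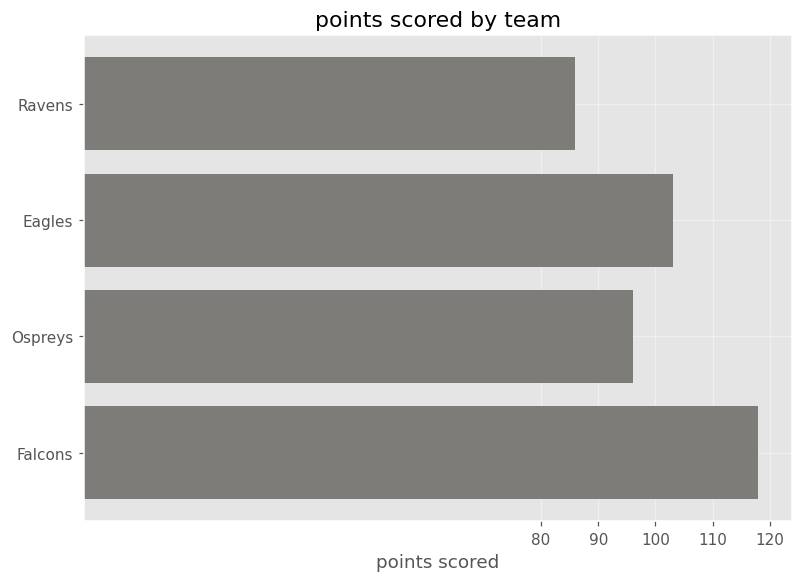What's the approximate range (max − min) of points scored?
Max Falcons ≈ 120, min Ravens ≈ 90; range ≈ 30.

≈ 30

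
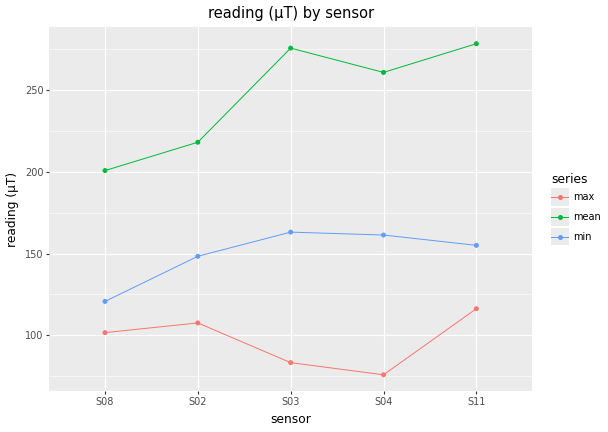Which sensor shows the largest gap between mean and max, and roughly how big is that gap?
S03, ≈ 200 µT

S03: mean ≈ 280, max ≈ 80 → gap ≈ 200. Next-largest (S04) is only ≈ 180.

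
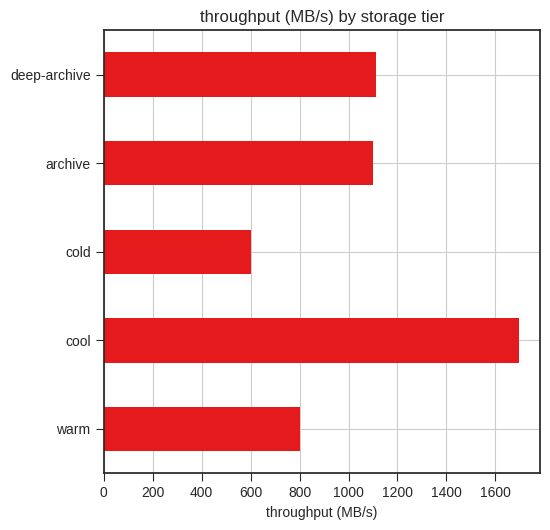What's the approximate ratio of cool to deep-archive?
≈ 1.33×

cool ≈ 1600, deep-archive ≈ 1200; 1600/1200 ≈ 1.33.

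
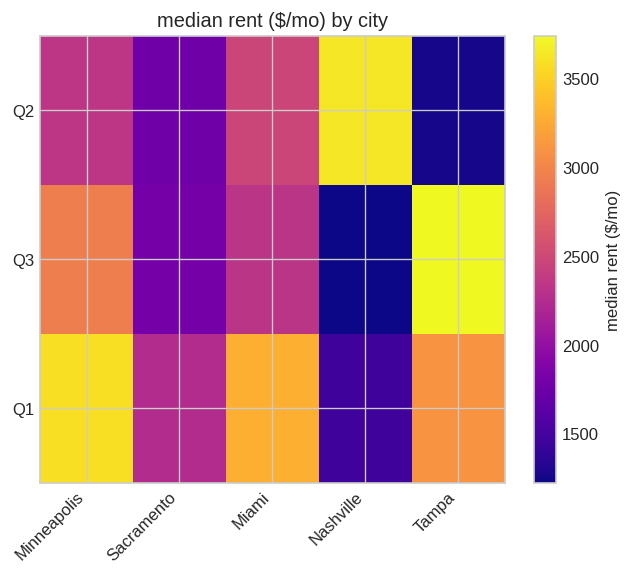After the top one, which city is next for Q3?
Minneapolis

Top 3 for Q3: Tampa ≈ 3500, Minneapolis ≈ 3000, Miami ≈ 2500.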